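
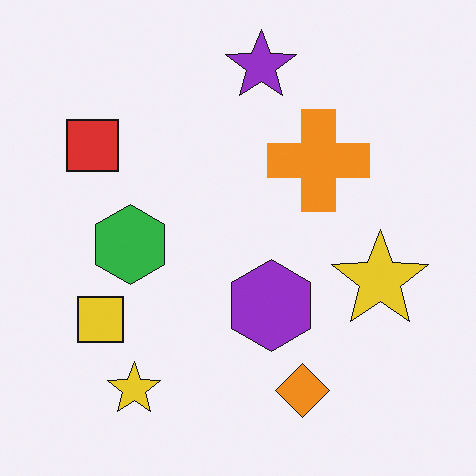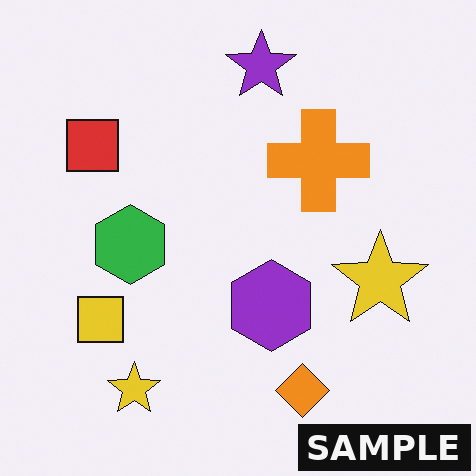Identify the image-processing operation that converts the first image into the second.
The image was watermarked with the text "SAMPLE" in the lower-right corner.

A dark label reading "SAMPLE" appears in the lower-right corner.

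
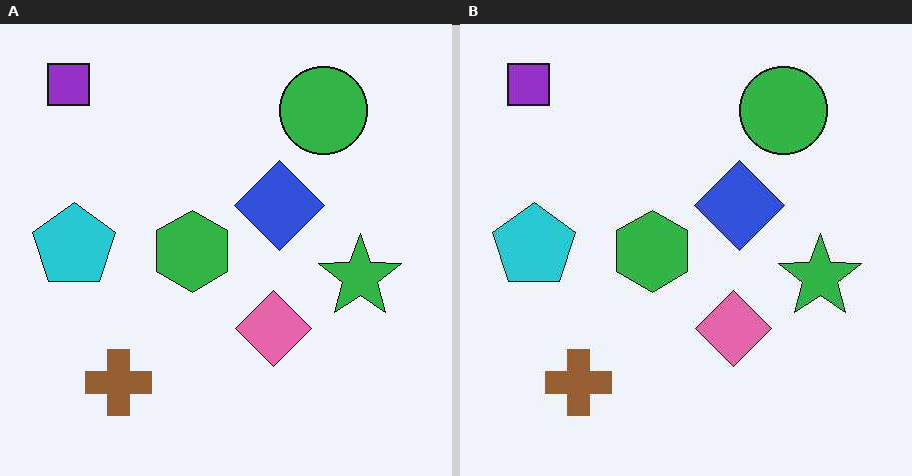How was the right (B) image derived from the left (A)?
This is the original image given moderate JPEG compression.

Blocky 8×8 compression artifacts appear around shape edges and the flat background shows ringing — characteristic JPEG degradation.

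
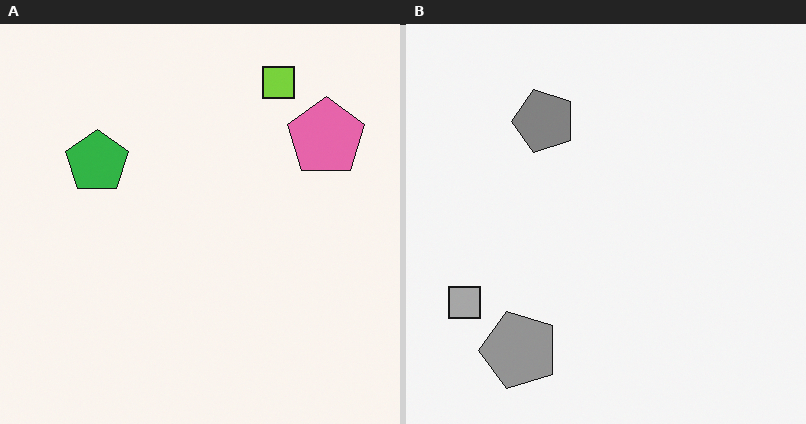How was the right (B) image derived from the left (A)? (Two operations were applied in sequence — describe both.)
It was converted to grayscale, then transposed (reflected across the top-left ↔ bottom-right diagonal).

All color is removed — every shape is now a shade of grey. Shapes have swapped their row and column positions — what was in the top-right is now in the bottom-left — a diagonal reflection.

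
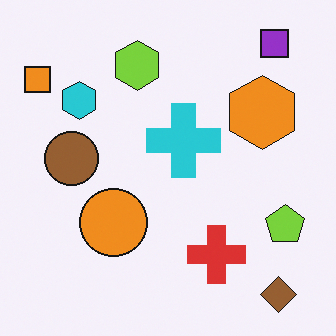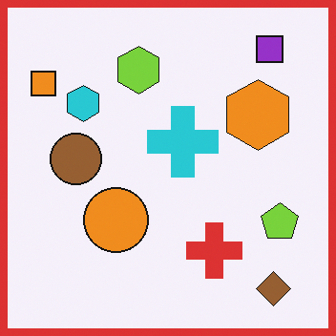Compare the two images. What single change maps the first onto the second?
The image was framed with a red border.

A solid red frame runs around the edge of the second image, with the content slightly shrunk inside it.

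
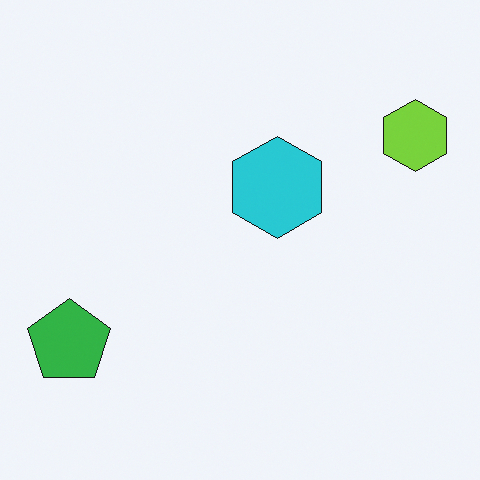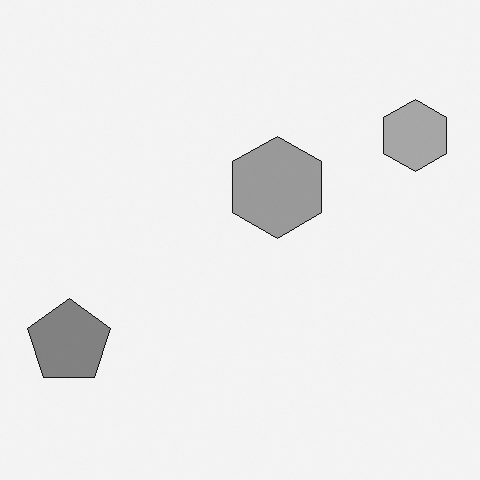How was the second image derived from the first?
The second image is the first converted to grayscale.

All color is removed — every shape is now a shade of grey.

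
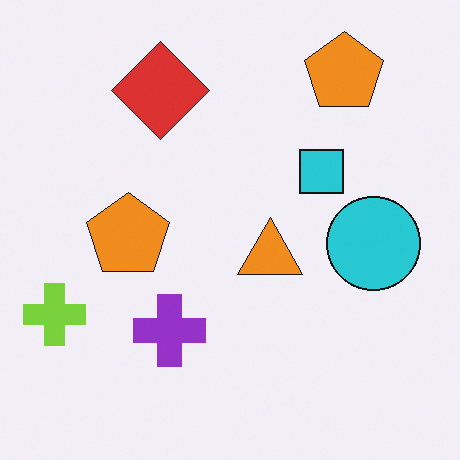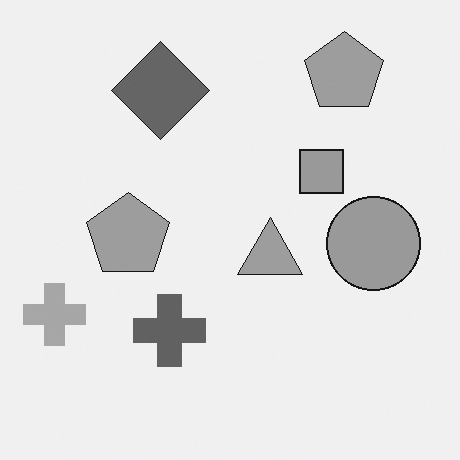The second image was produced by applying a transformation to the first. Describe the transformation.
This is the original image converted to grayscale.

All color is removed — every shape is now a shade of grey.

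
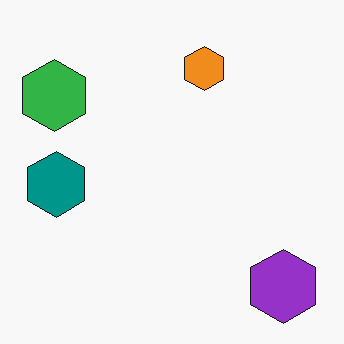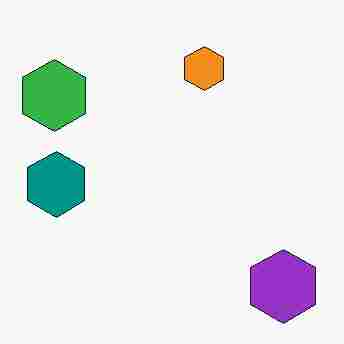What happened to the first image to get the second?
Degraded with heavy JPEG compression.

Blocky 8×8 compression artifacts appear around shape edges and the flat background shows ringing — characteristic JPEG degradation.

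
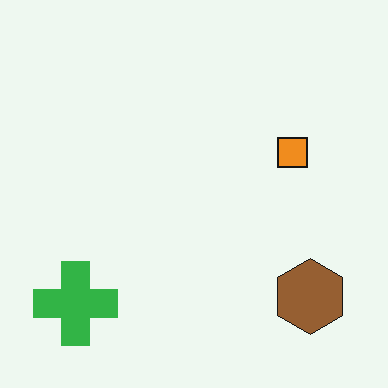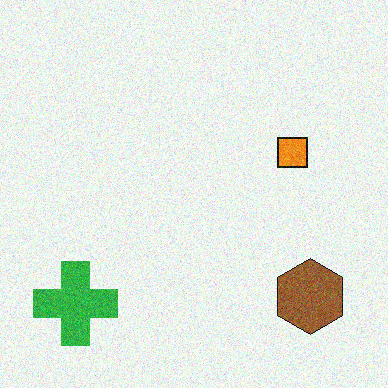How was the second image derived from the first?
This is the original image degraded with moderate additive noise.

Random speckle covers the whole image, including the flat background.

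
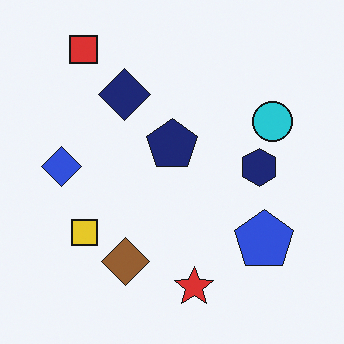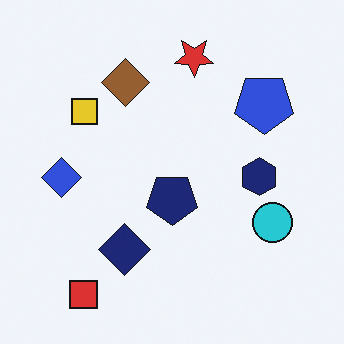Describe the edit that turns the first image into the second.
The second image is the first flipped vertically (top ↔ bottom).

The red square is in the top-left of the first image and the bottom-left of the second — shapes on opposite sides of the horizontal midline have swapped in a mirror flip.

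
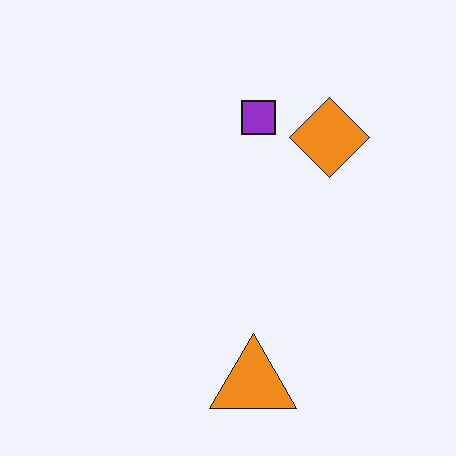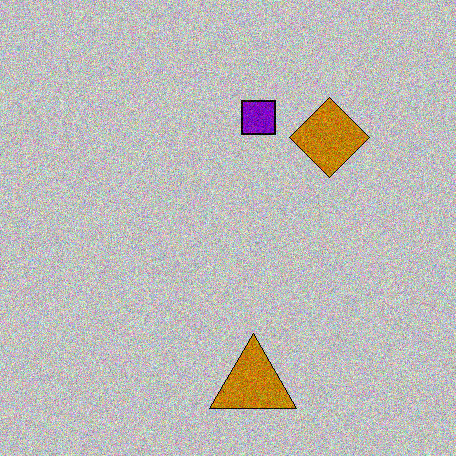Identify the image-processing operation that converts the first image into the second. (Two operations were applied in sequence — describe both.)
The second image is the first heavily posterized to just a handful of flat colors, then degraded with strong gaussian noise.

Each flat color has snapped to a coarser quantized level — most visibly, the near-white background has dropped to a flat grey. Random speckle covers the whole image, including the flat background.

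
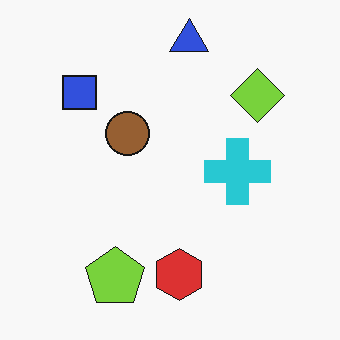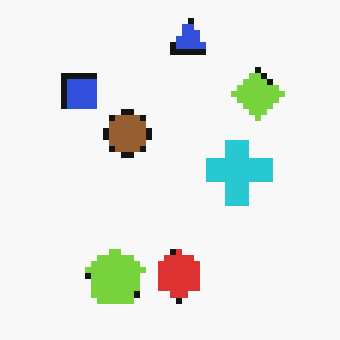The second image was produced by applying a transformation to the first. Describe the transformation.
This is the original image moderately pixelated.

Shapes are reduced to large square blocks; fine edges and outlines are lost — a downscale-then-upscale (mosaic) effect.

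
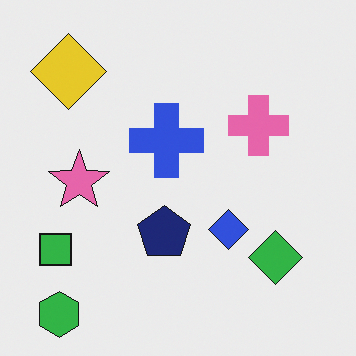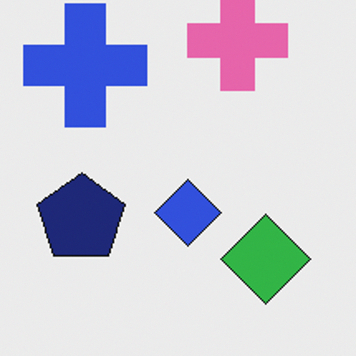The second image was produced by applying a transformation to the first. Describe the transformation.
The image was cropped to a noticeably smaller region and rescaled.

The visible shapes are larger and the field of view is narrower; shapes near the original edges may be partly or wholly outside the frame — a crop-and-rescale.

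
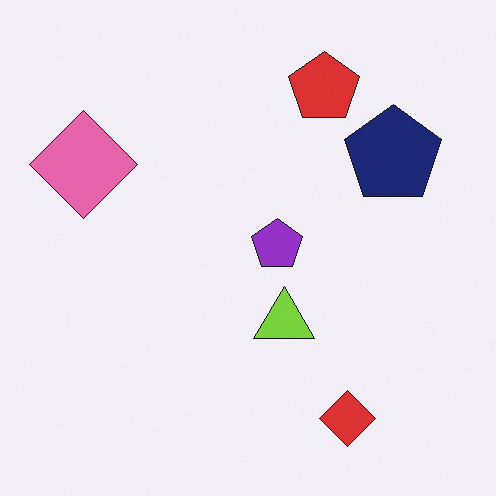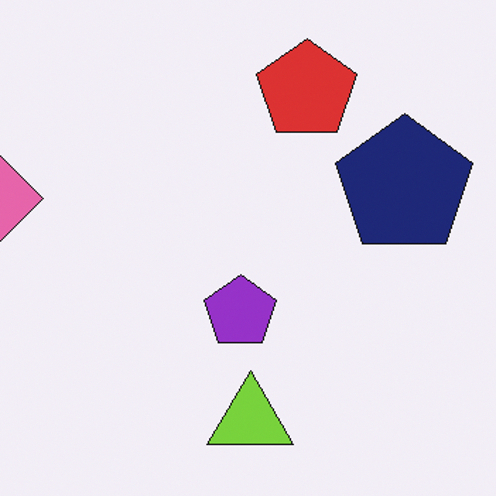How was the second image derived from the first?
It was cropped to a modestly smaller region and rescaled.

The visible shapes are larger and the field of view is narrower; shapes near the original edges may be partly or wholly outside the frame — a crop-and-rescale.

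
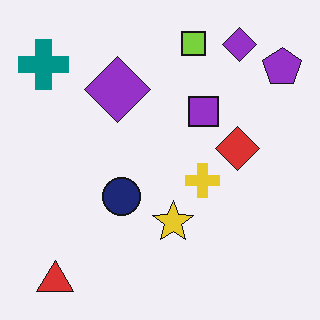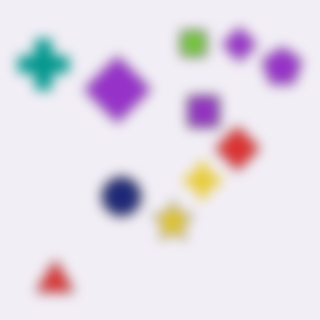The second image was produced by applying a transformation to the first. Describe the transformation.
Strongly gaussian-blurred.

Shape edges and outlines are uniformly softened across the whole image.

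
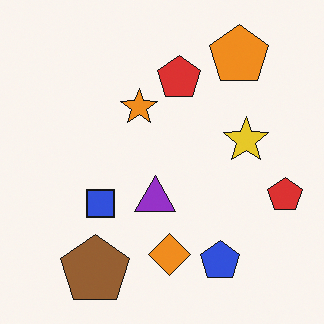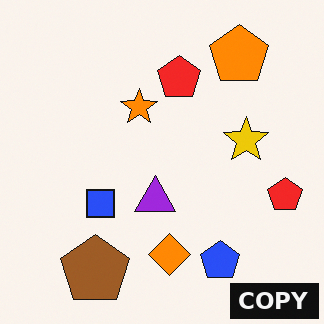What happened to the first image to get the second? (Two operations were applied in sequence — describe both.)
Slightly oversaturated, then watermarked with the text "COPY" in the lower-right corner.

All colors are more vivid — a global saturation change. A dark label reading "COPY" appears in the lower-right corner.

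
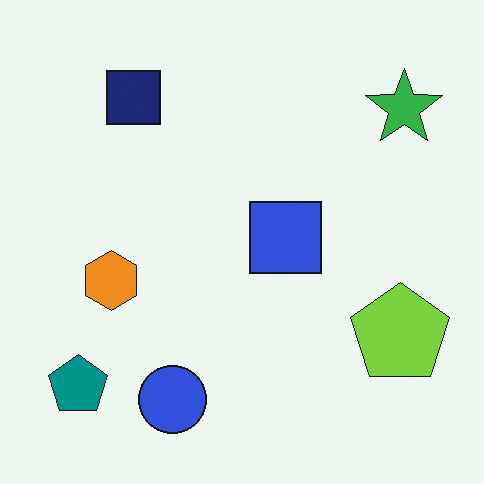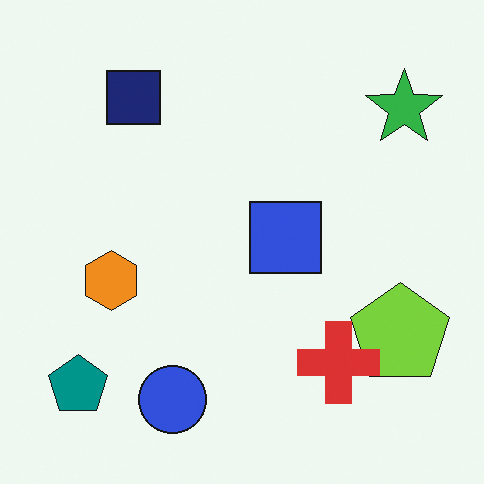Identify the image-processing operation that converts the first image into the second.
It was overlaid with an additional red cross.

A red cross appears in the second image that is absent from the first.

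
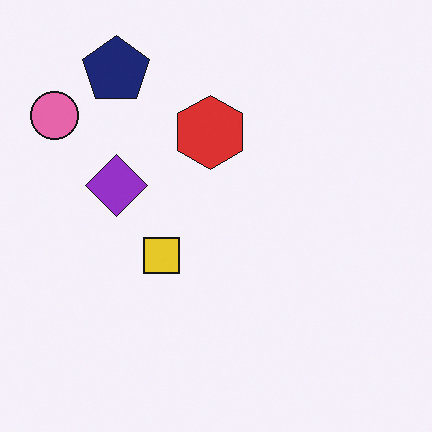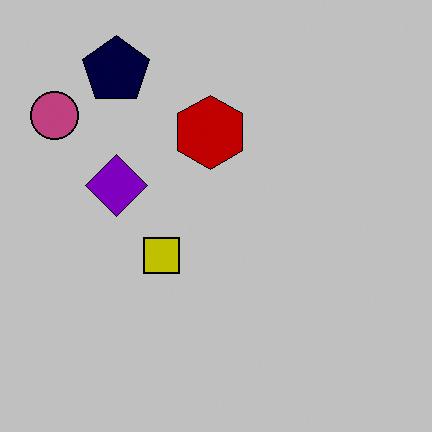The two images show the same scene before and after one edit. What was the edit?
It was heavily posterized to just a handful of flat colors.

Each flat color has snapped to a coarser quantized level — most visibly, the near-white background has dropped to a flat grey.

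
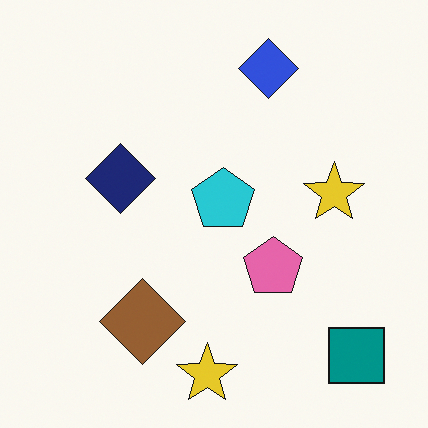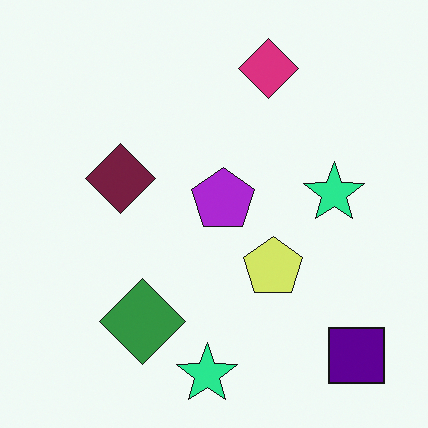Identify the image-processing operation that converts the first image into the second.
It was hue-shifted noticeably.

Every shape's color has rotated by the same amount around the hue wheel — a uniform hue shift.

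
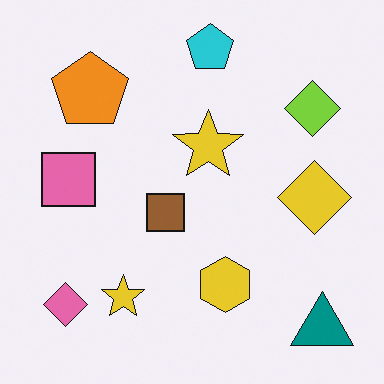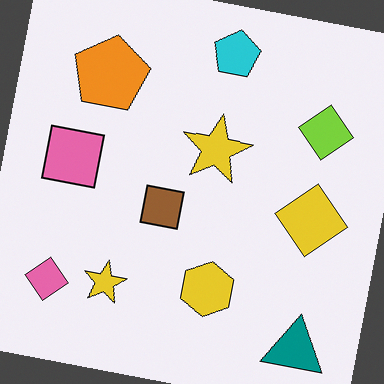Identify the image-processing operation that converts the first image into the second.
Rotated clockwise by a slight angle.

Every shape is tilted by the same angle and the image corners show triangular fill wedges — a whole-image rotation by a non-right angle.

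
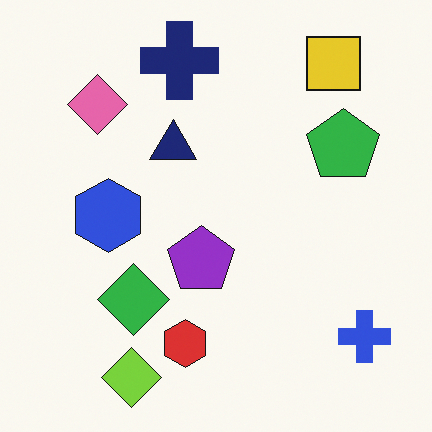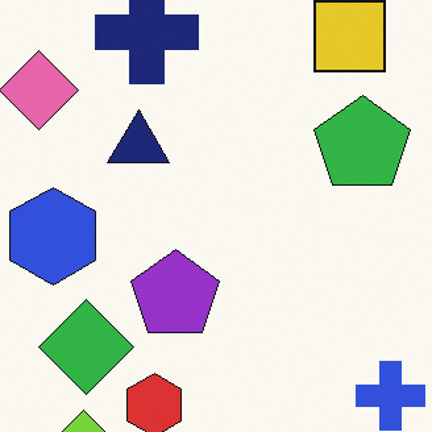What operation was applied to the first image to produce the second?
The image was cropped slightly and scaled back up.

The visible shapes are larger and the field of view is narrower; shapes near the original edges may be partly or wholly outside the frame — a crop-and-rescale.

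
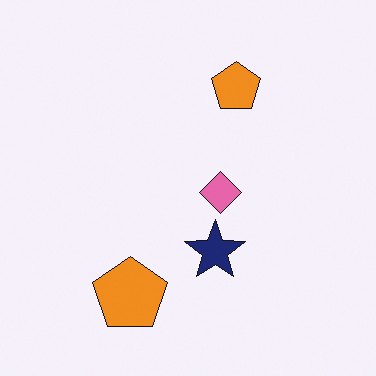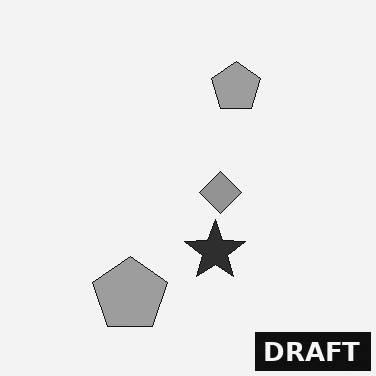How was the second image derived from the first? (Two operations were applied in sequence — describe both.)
This is the original image converted to grayscale, then watermarked with the text "DRAFT" in the lower-right corner.

All color is removed — every shape is now a shade of grey. A dark label reading "DRAFT" appears in the lower-right corner.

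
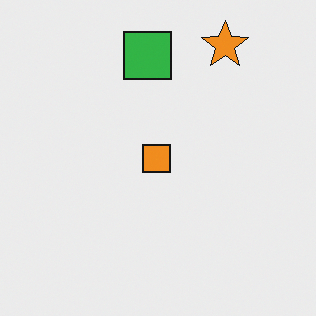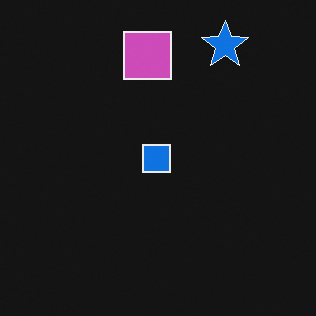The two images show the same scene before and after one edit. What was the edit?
The image was color-inverted (negative).

The light background has become dark and every shape's color is its complement — a photographic negative.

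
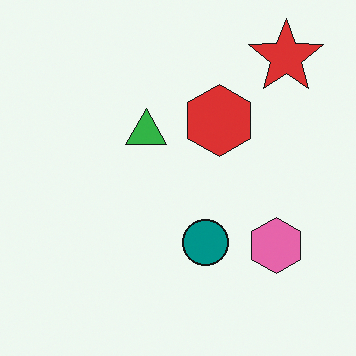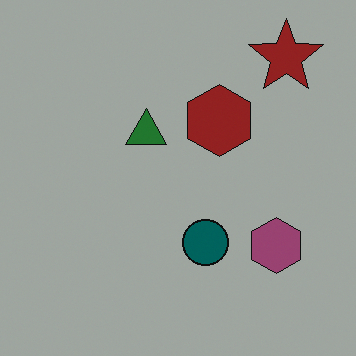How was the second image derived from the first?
The second image is the first substantially darkened.

Every pixel — background and shapes alike — is uniformly darkened.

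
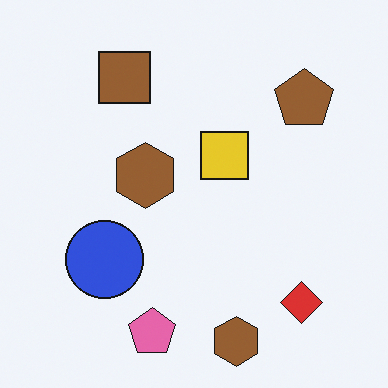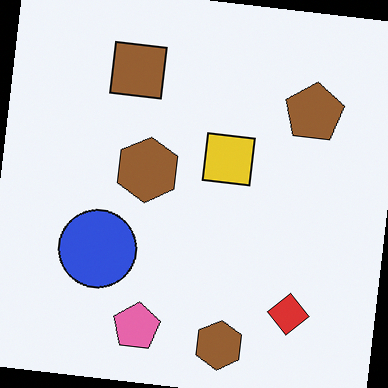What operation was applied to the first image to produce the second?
This is the original image rotated clockwise by a few degrees.

Every shape is tilted by the same angle and the image corners show triangular fill wedges — a whole-image rotation by a non-right angle.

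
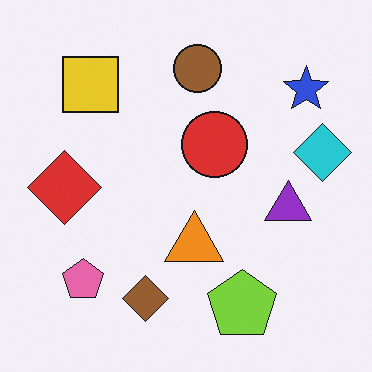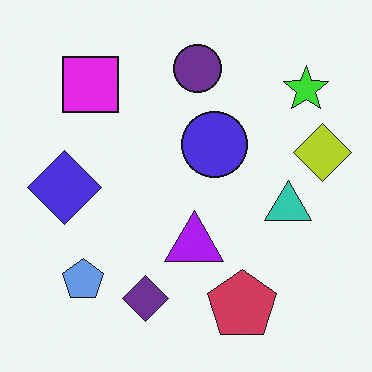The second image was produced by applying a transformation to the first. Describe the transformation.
The transformation is: hue-shifted by a large amount.

Every shape's color has rotated by the same amount around the hue wheel — a uniform hue shift.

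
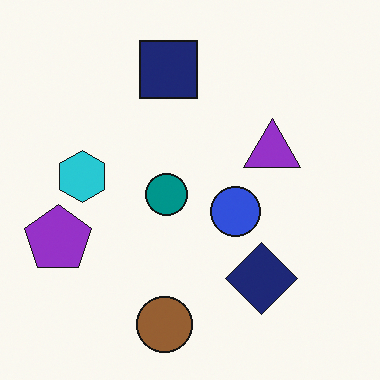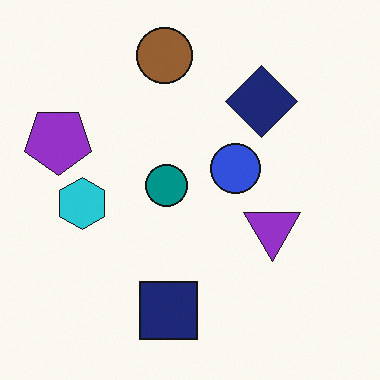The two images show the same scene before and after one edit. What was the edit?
The transformation is: flipped vertically (top ↔ bottom).

The brown circle is in the bottom of the first image and the top of the second — shapes on opposite sides of the horizontal midline have swapped in a mirror flip.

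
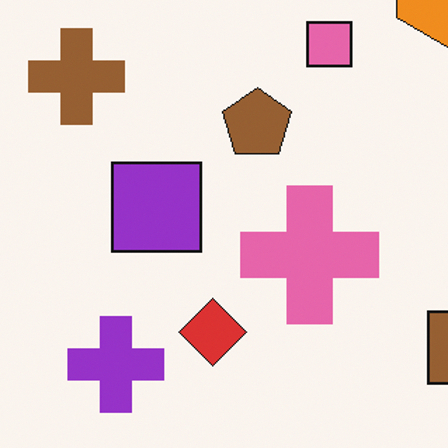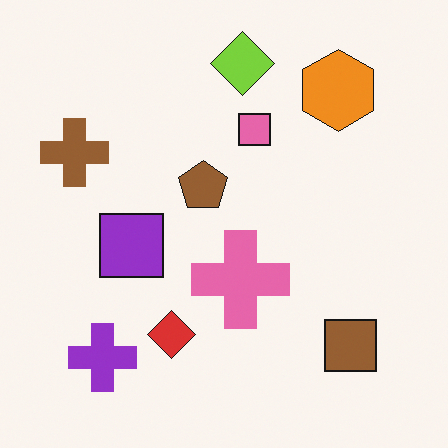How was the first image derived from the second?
This is the original image cropped slightly and scaled back up.

The visible shapes are larger and the field of view is narrower; shapes near the original edges may be partly or wholly outside the frame — a crop-and-rescale.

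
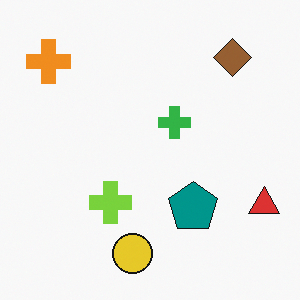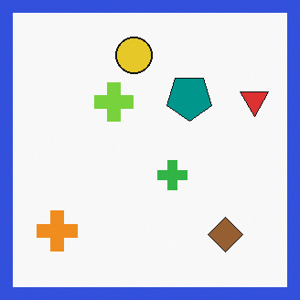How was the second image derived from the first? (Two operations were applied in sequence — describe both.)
It was flipped vertically (top ↔ bottom), then framed with a blue border.

The yellow circle is in the bottom of the first image and the top of the second — shapes on opposite sides of the horizontal midline have swapped in a mirror flip. A solid blue frame runs around the edge of the second image, with the content slightly shrunk inside it.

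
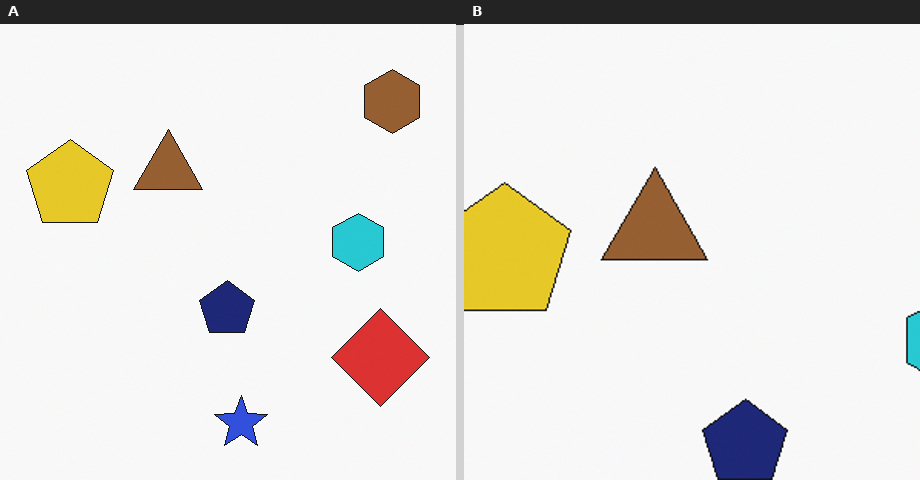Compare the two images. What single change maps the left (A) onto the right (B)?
The right (B) image is the left (A) cropped slightly and scaled back up.

The visible shapes are larger and the field of view is narrower; shapes near the original edges may be partly or wholly outside the frame — a crop-and-rescale.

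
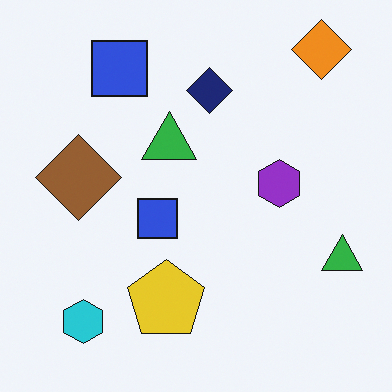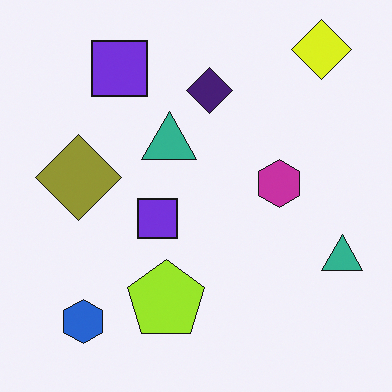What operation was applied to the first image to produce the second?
Hue-shifted slightly.

Every shape's color has rotated by the same amount around the hue wheel — a uniform hue shift.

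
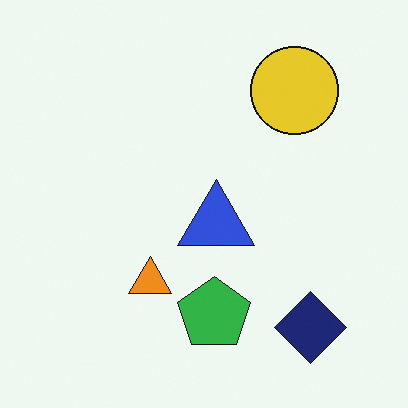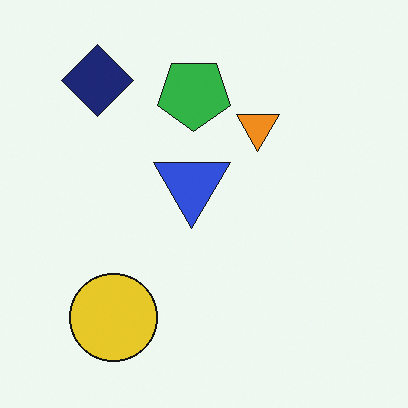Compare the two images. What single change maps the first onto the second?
This is the original image rotated 180°.

The navy diamond sits in the bottom-right of the first image and the top-left of the second — consistent with a whole-image 180° rotation.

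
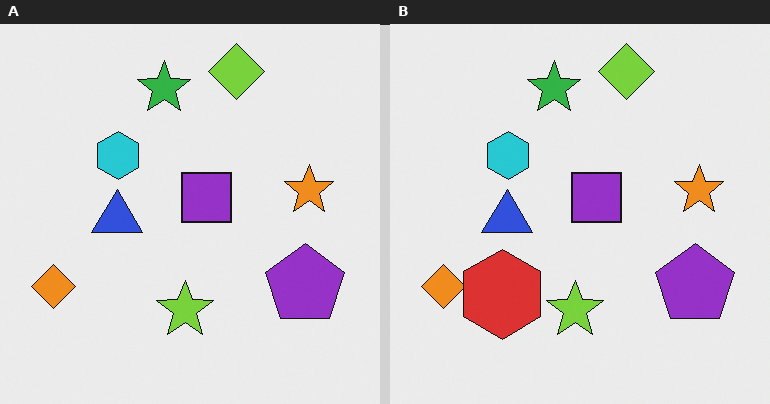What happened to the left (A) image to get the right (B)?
The right (B) image is the left (A) overlaid with an additional red hexagon.

A red hexagon appears in the right (B) image that is absent from the left (A).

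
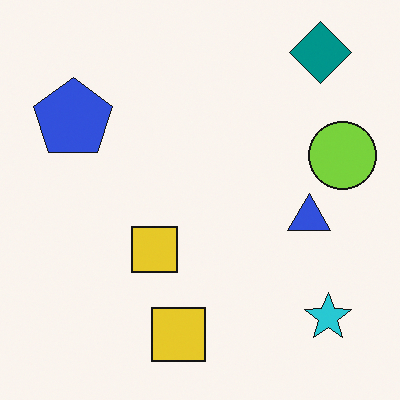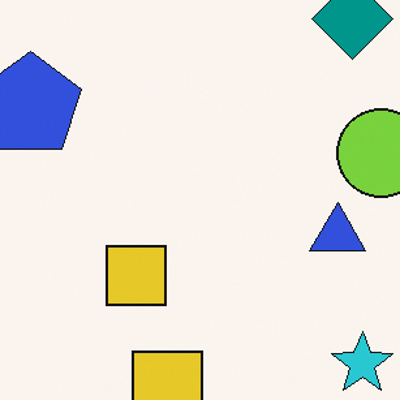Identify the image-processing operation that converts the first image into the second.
The second image is the first cropped slightly and scaled back up.

The visible shapes are larger and the field of view is narrower; shapes near the original edges may be partly or wholly outside the frame — a crop-and-rescale.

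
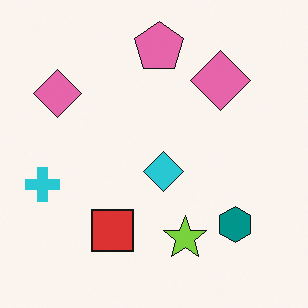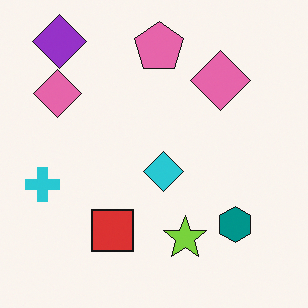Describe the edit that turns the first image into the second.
The transformation is: overlaid with an additional purple diamond.

A purple diamond appears in the second image that is absent from the first.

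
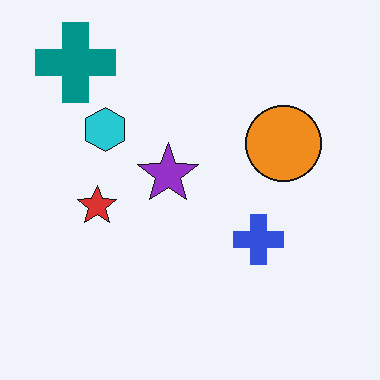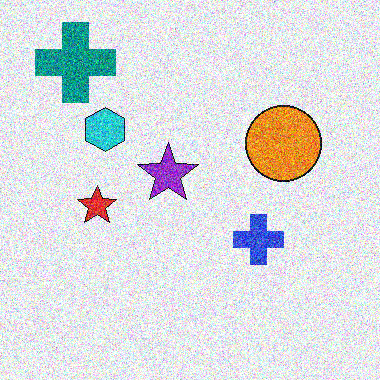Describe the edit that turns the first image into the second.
This is the original image degraded with strong gaussian noise.

Random speckle covers the whole image, including the flat background.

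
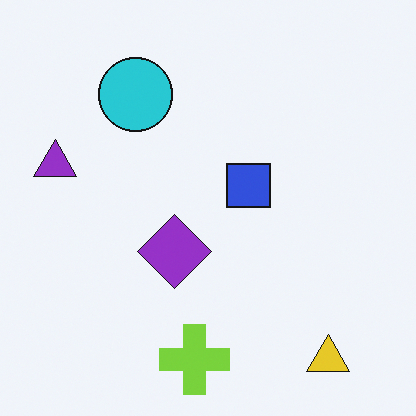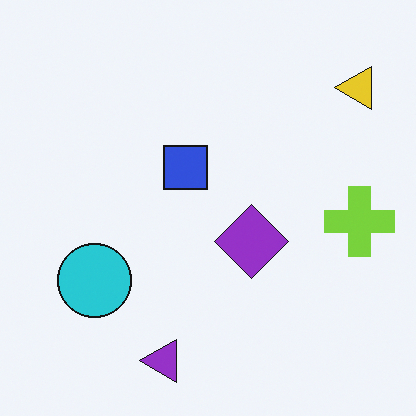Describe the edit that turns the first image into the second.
It was rotated 90° counter-clockwise.

The yellow triangle sits in the bottom-right of the first image and the top-right of the second — consistent with a whole-image 90° counter-clockwise rotation.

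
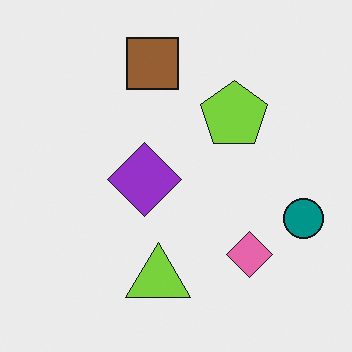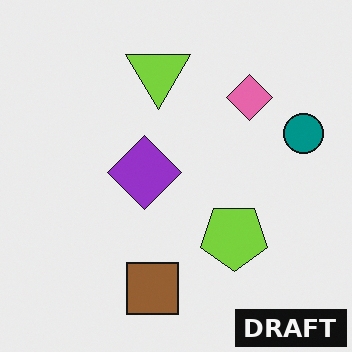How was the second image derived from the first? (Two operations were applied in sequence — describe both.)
The image was flipped vertically (top ↔ bottom), then watermarked with the text "DRAFT" in the lower-right corner.

The brown square is in the top of the first image and the bottom of the second — shapes on opposite sides of the horizontal midline have swapped in a mirror flip. A dark label reading "DRAFT" appears in the lower-right corner.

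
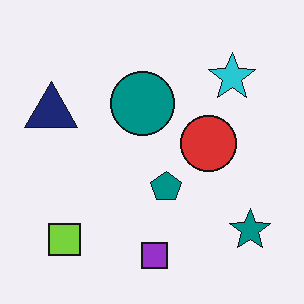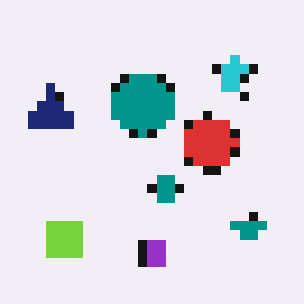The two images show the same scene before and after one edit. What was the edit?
The transformation is: coarsely pixelated.

Shapes are reduced to large square blocks; fine edges and outlines are lost — a downscale-then-upscale (mosaic) effect.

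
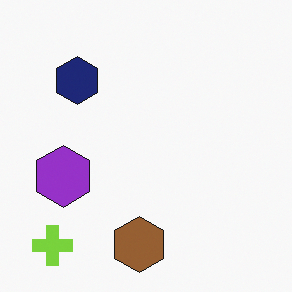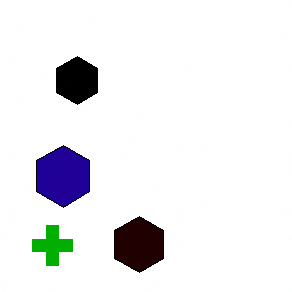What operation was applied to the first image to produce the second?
The transformation is: given much higher contrast.

Tones are pushed away from mid-grey across the whole image — a global contrast change.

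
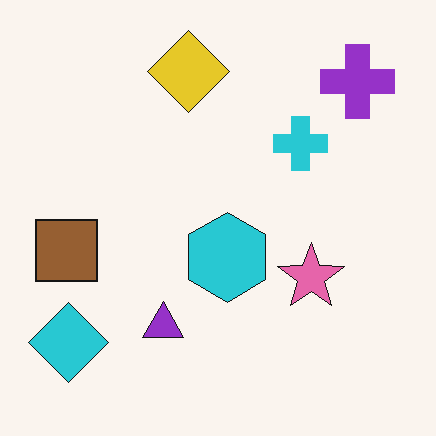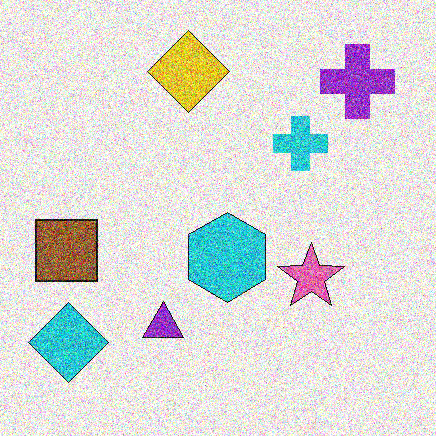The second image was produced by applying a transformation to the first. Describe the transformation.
The image was degraded with heavy additive noise.

Random speckle covers the whole image, including the flat background.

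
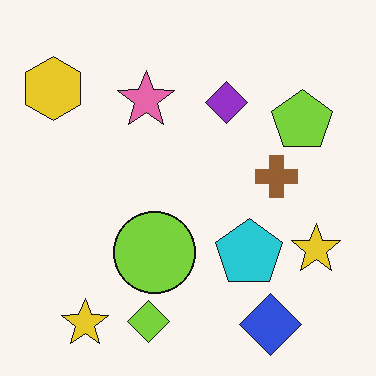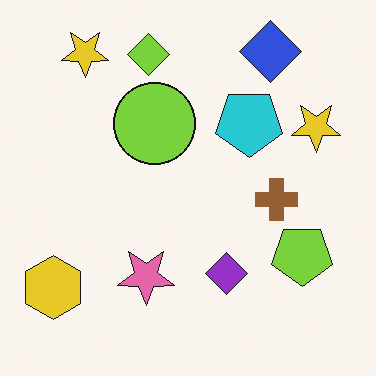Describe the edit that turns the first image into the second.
Flipped vertically (top ↔ bottom).

The blue diamond is in the bottom-right of the first image and the top-right of the second — shapes on opposite sides of the horizontal midline have swapped in a mirror flip.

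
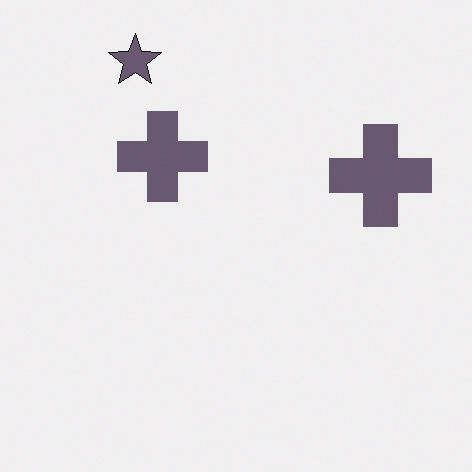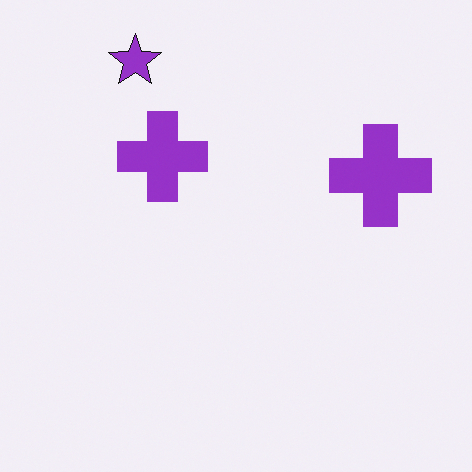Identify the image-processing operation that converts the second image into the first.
Made much more muted (saturation change).

All colors are more muted and greyish — a global saturation change.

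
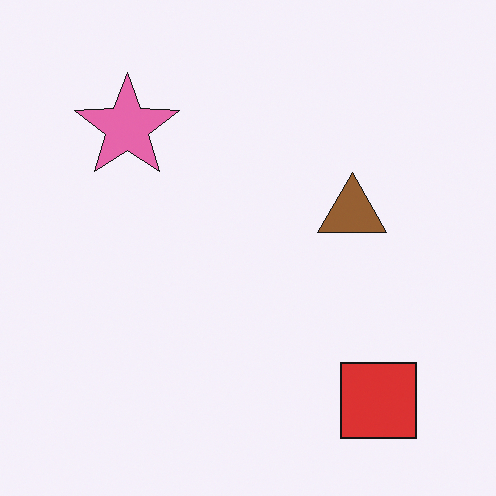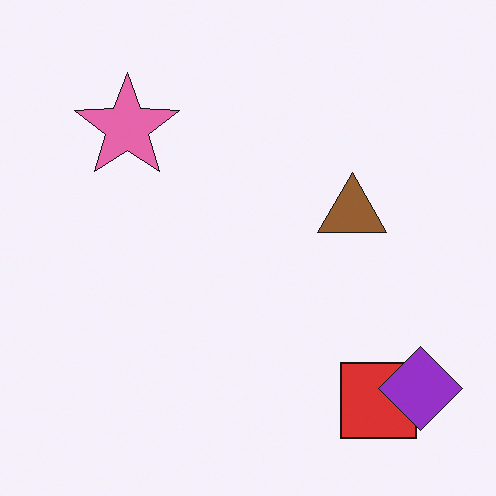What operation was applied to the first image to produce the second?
The transformation is: overlaid with an additional purple diamond.

A purple diamond appears in the second image that is absent from the first.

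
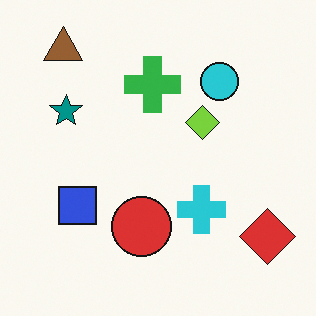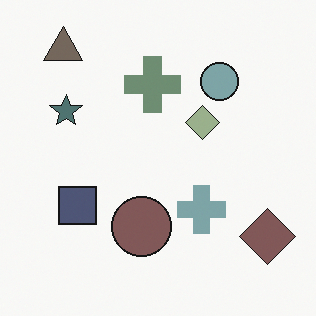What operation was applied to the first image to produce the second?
It was heavily desaturated.

All colors are more muted and greyish — a global saturation change.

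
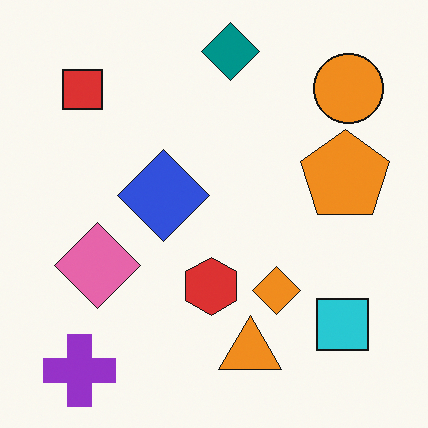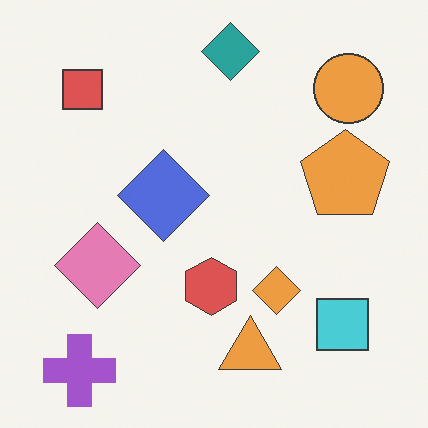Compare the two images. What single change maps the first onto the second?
The second image is the first given slightly reduced contrast.

Tones are pushed toward mid-grey across the whole image — a global contrast change.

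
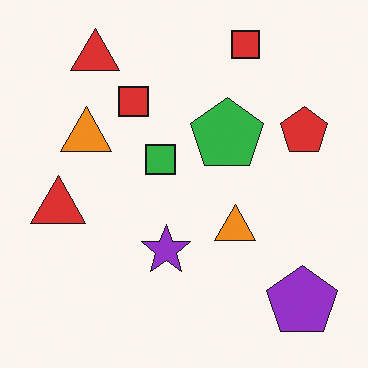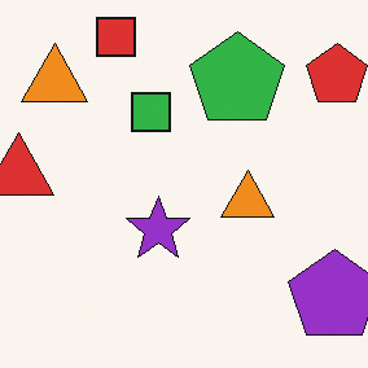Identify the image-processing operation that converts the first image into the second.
This is the original image cropped slightly and scaled back up.

The visible shapes are larger and the field of view is narrower; shapes near the original edges may be partly or wholly outside the frame — a crop-and-rescale.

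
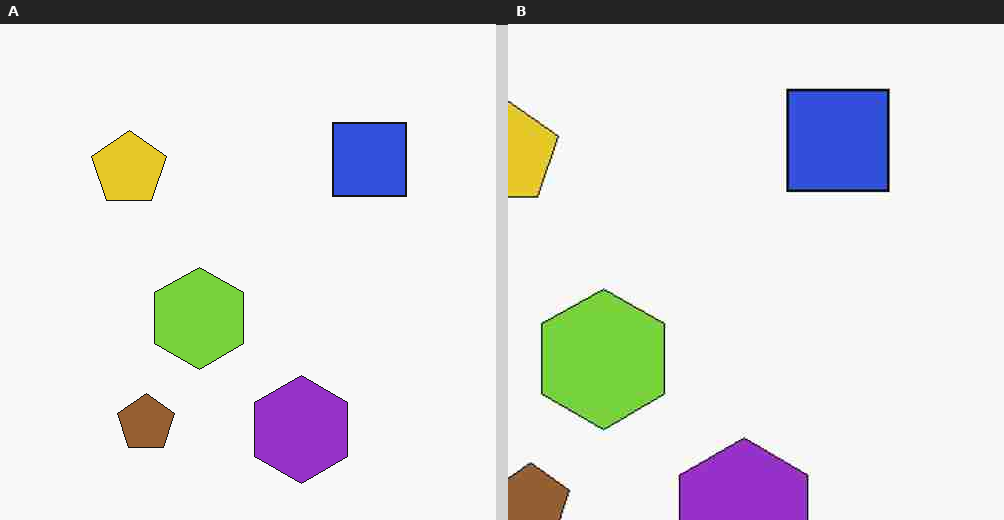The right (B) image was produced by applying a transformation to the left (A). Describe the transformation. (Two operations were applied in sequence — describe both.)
Cropped to a modestly smaller region and rescaled, then heavily JPEG-compressed with obvious blocking artifacts.

The visible shapes are larger and the field of view is narrower; shapes near the original edges may be partly or wholly outside the frame — a crop-and-rescale. Blocky 8×8 compression artifacts appear around shape edges and the flat background shows ringing — characteristic JPEG degradation.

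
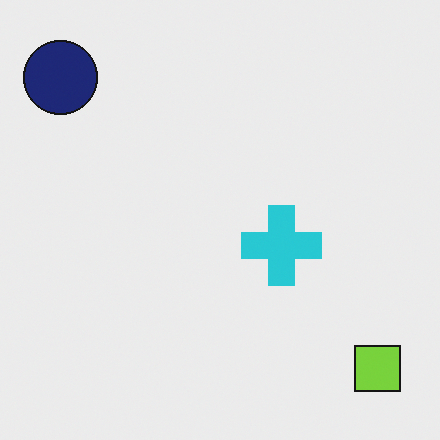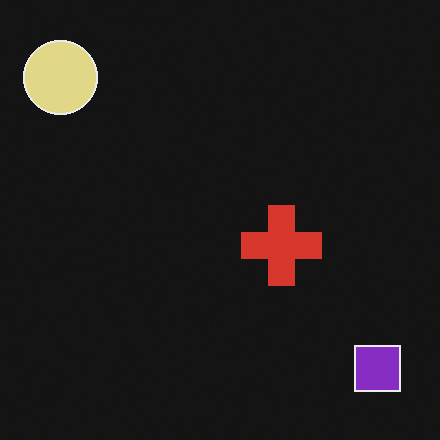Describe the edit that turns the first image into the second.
It was color-inverted (negative).

The light background has become dark and every shape's color is its complement — a photographic negative.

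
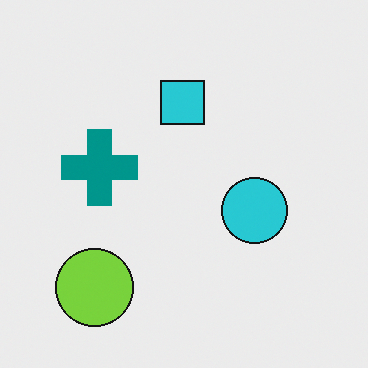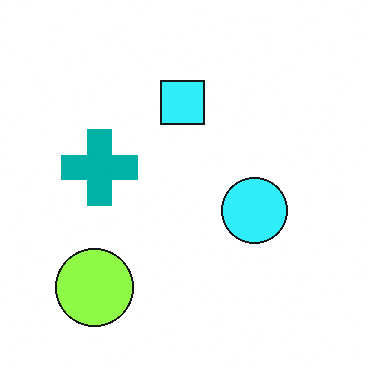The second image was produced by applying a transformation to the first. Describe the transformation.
The second image is the first brightened a little.

Every pixel — background and shapes alike — is uniformly brightened.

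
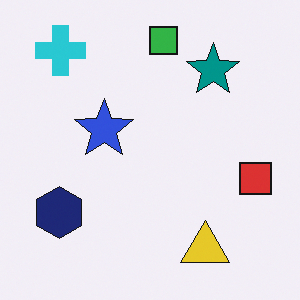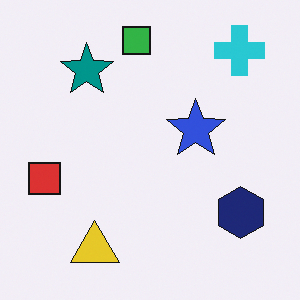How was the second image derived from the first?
The transformation is: flipped horizontally (left ↔ right).

The red square is in the right of the first image and the left of the second — shapes on opposite sides of the vertical midline have swapped in a mirror flip.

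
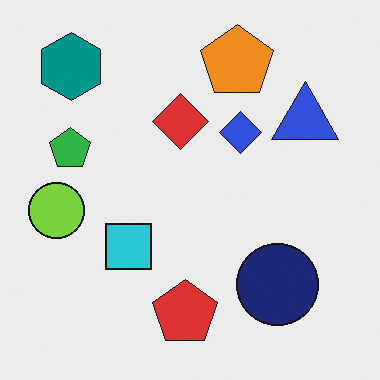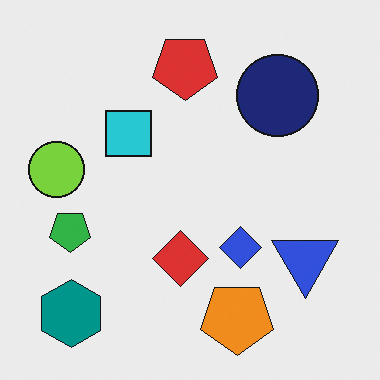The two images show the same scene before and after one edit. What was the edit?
The image was flipped vertically (top ↔ bottom).

The orange pentagon is in the top of the first image and the bottom of the second — shapes on opposite sides of the horizontal midline have swapped in a mirror flip.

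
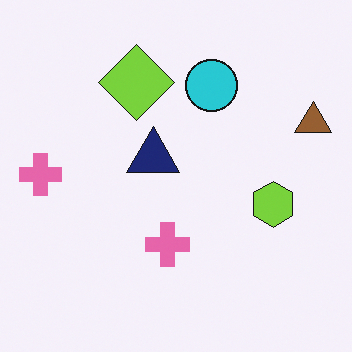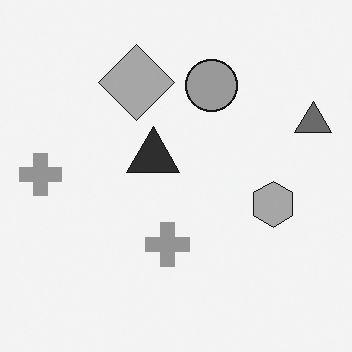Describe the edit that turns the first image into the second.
The transformation is: converted to grayscale.

All color is removed — every shape is now a shade of grey.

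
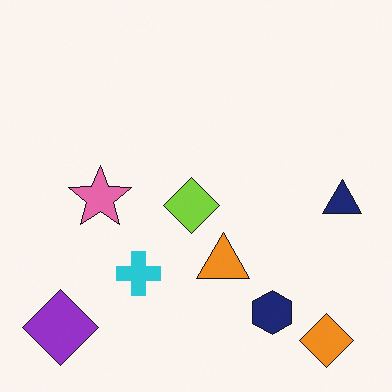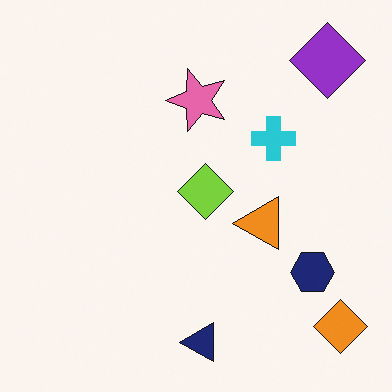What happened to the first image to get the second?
Transposed (reflected across the top-left ↔ bottom-right diagonal).

Shapes have swapped their row and column positions — what was in the top-right is now in the bottom-left — a diagonal reflection.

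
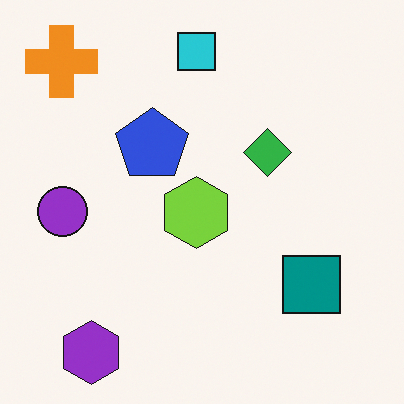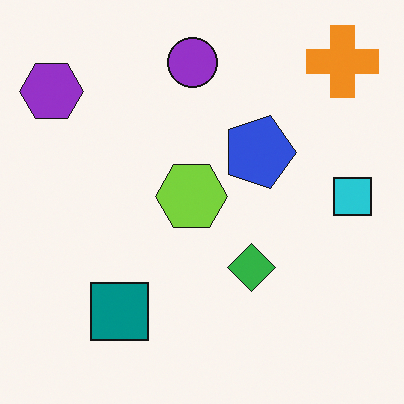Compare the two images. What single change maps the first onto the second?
The second image is the first rotated 90° clockwise.

The orange cross sits in the top-left of the first image and the top-right of the second — consistent with a whole-image 90° clockwise rotation.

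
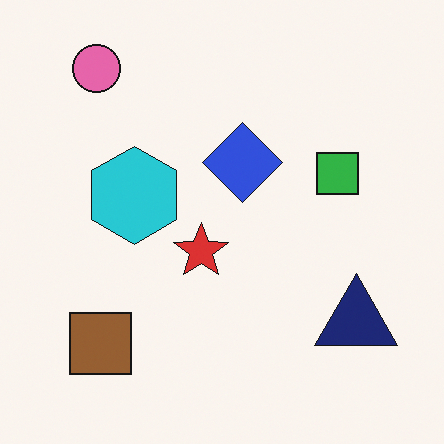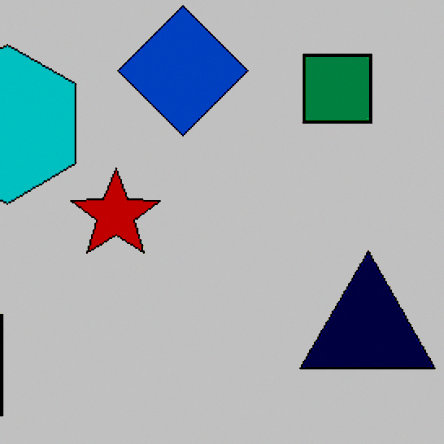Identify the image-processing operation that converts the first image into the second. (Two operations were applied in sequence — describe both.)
The transformation is: cropped tightly and scaled back up, then aggressively posterized.

The visible shapes are larger and the field of view is narrower; shapes near the original edges may be partly or wholly outside the frame — a crop-and-rescale. Each flat color has snapped to a coarser quantized level — most visibly, the near-white background has dropped to a flat grey.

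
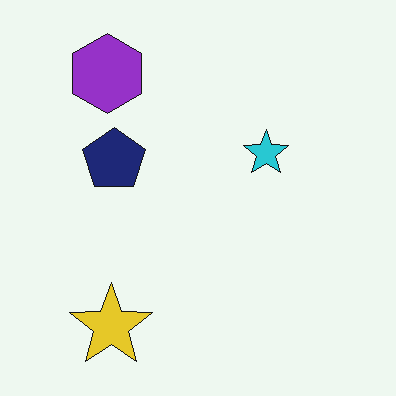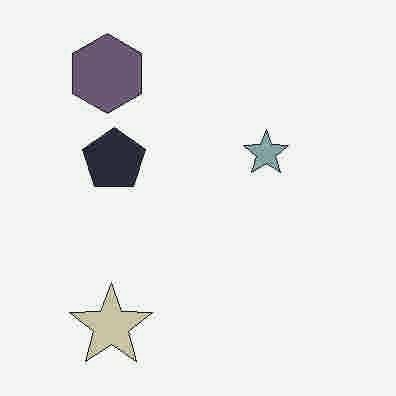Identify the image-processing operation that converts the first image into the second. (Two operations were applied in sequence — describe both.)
The image was heavily JPEG-compressed with obvious blocking artifacts, then made much more muted (saturation change).

Blocky 8×8 compression artifacts appear around shape edges and the flat background shows ringing — characteristic JPEG degradation. All colors are more muted and greyish — a global saturation change.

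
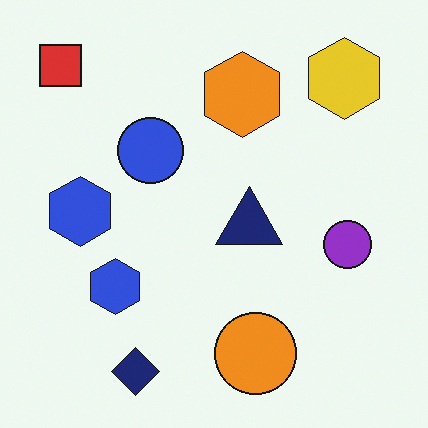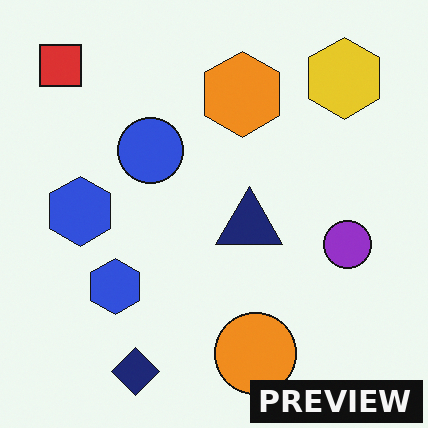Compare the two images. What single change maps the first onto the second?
It was watermarked with the text "PREVIEW" in the lower-right corner.

A dark label reading "PREVIEW" appears in the lower-right corner.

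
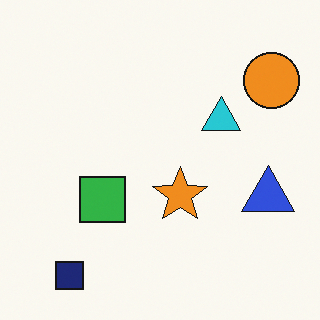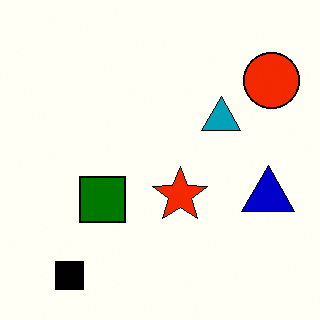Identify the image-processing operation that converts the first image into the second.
The transformation is: boosted in contrast.

Tones are pushed away from mid-grey across the whole image — a global contrast change.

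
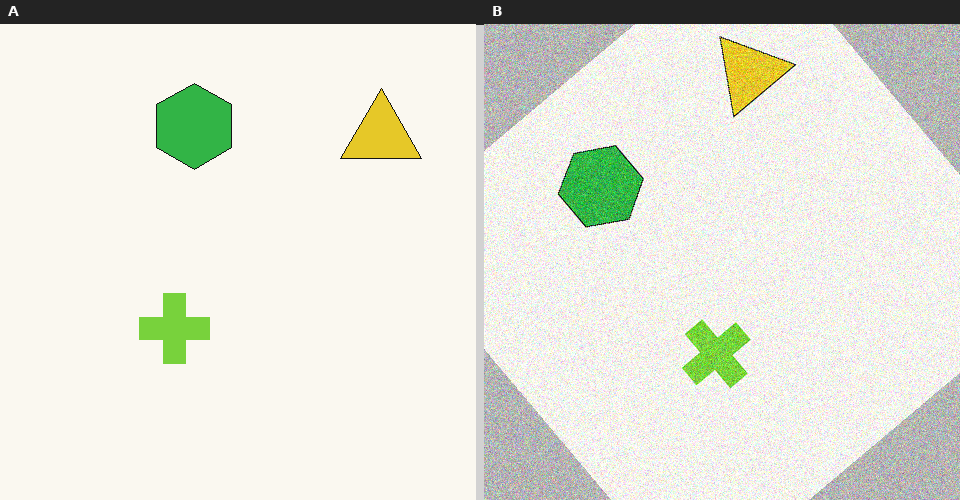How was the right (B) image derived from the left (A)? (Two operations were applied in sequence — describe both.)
Rotated counter-clockwise by a large amount — several tens of degrees, then degraded with moderate additive noise.

Every shape is tilted by the same angle and the image corners show triangular fill wedges — a whole-image rotation by a non-right angle. Random speckle covers the whole image, including the flat background.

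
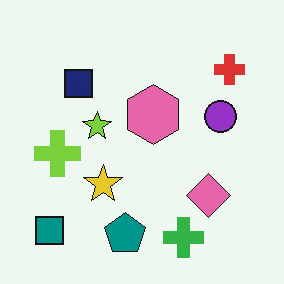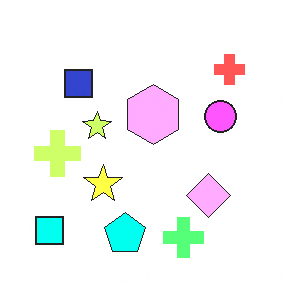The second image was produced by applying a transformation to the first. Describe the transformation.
It was noticeably brightened.

Every pixel — background and shapes alike — is uniformly brightened.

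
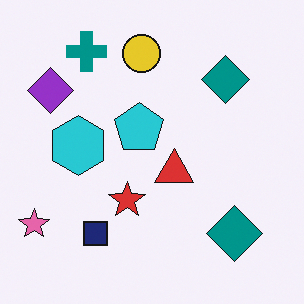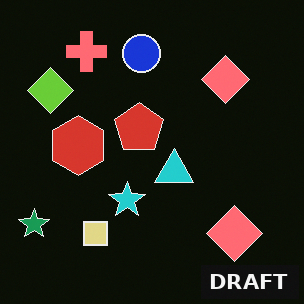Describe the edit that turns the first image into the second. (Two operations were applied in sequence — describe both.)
Color-inverted (negative), then watermarked with the text "DRAFT" in the lower-right corner.

The light background has become dark and every shape's color is its complement — a photographic negative. A dark label reading "DRAFT" appears in the lower-right corner.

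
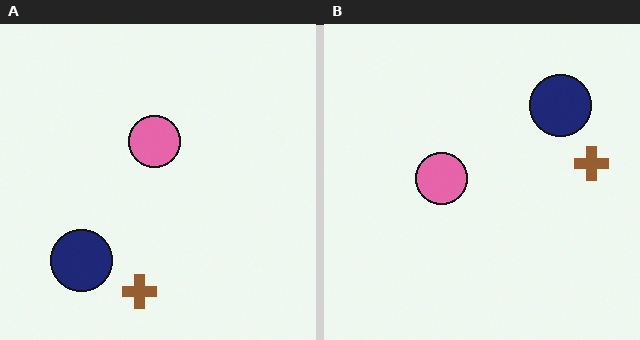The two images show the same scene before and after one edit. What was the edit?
Transposed (reflected across the top-left ↔ bottom-right diagonal).

Shapes have swapped their row and column positions — what was in the top-right is now in the bottom-left — a diagonal reflection.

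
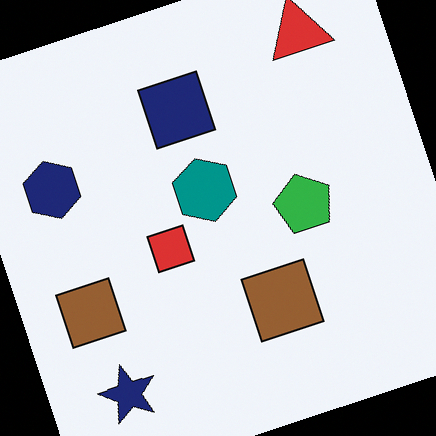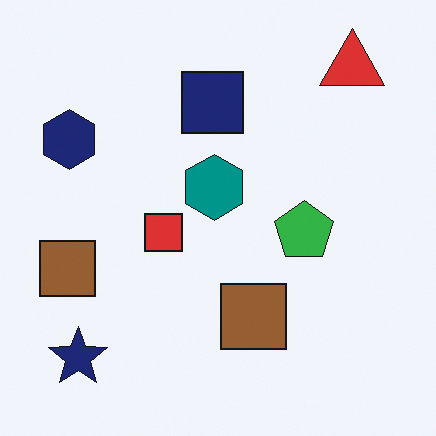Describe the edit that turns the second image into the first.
It was rotated counter-clockwise by a clearly visible amount.

Every shape is tilted by the same angle and the image corners show triangular fill wedges — a whole-image rotation by a non-right angle.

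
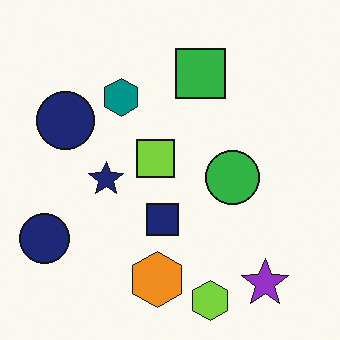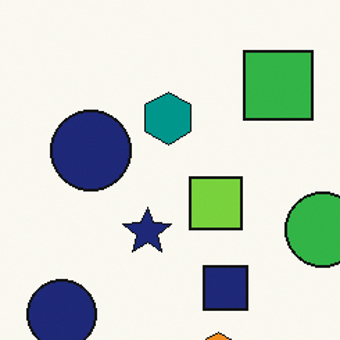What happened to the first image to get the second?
This is the original image cropped slightly and scaled back up.

The visible shapes are larger and the field of view is narrower; shapes near the original edges may be partly or wholly outside the frame — a crop-and-rescale.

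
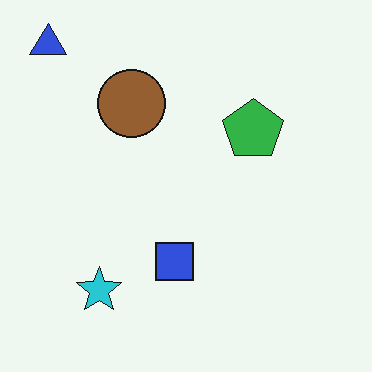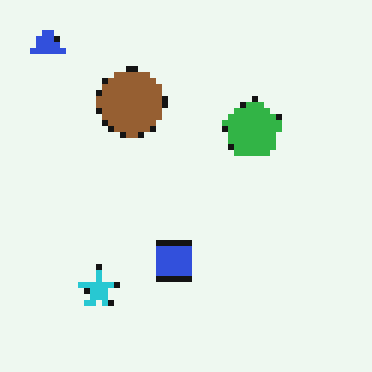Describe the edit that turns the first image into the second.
Moderately pixelated.

Shapes are reduced to large square blocks; fine edges and outlines are lost — a downscale-then-upscale (mosaic) effect.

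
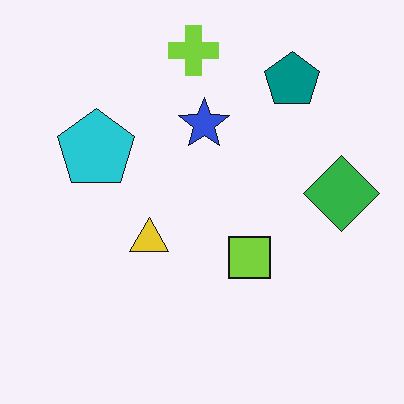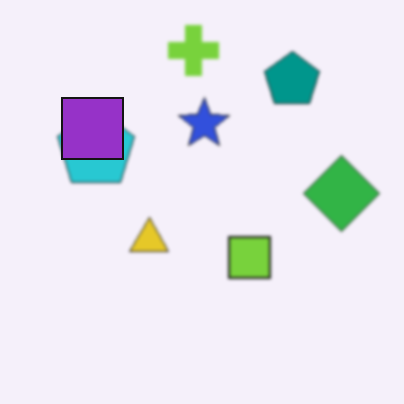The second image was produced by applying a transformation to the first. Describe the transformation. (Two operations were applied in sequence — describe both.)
Lightly blurred, then overlaid with an additional purple square.

Shape edges and outlines are uniformly softened across the whole image. A purple square appears in the second image that is absent from the first.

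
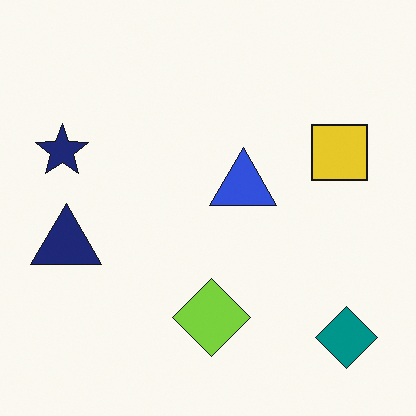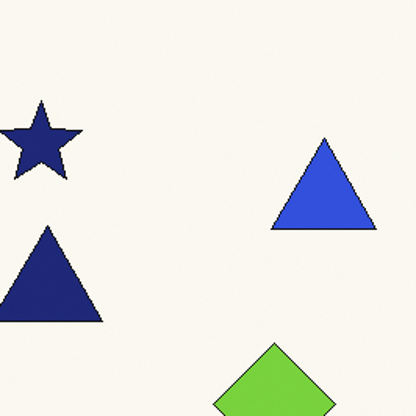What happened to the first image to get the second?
It was cropped to a modestly smaller region and rescaled.

The visible shapes are larger and the field of view is narrower; shapes near the original edges may be partly or wholly outside the frame — a crop-and-rescale.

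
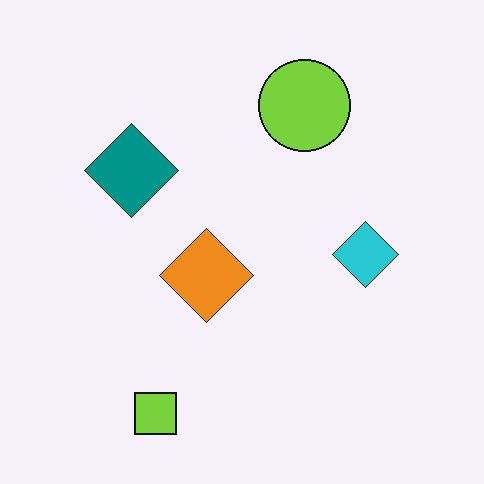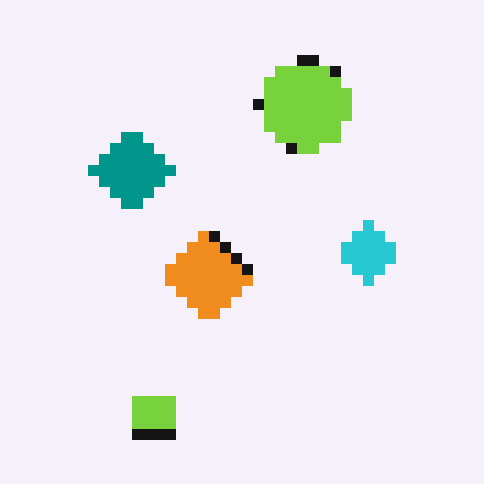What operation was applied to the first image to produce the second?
Heavily pixelated into large blocks.

Shapes are reduced to large square blocks; fine edges and outlines are lost — a downscale-then-upscale (mosaic) effect.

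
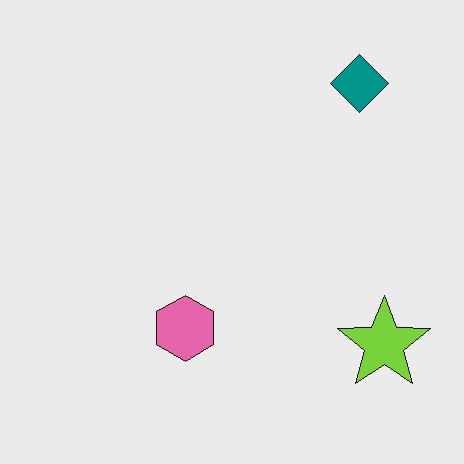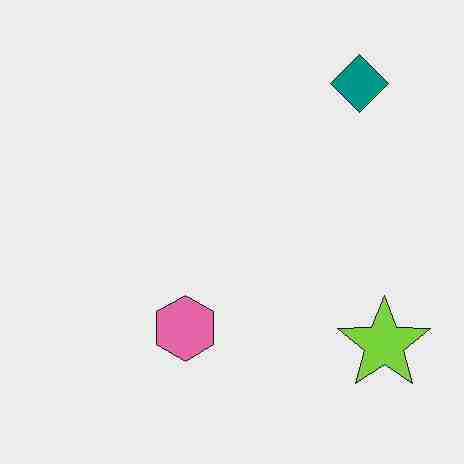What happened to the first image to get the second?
The transformation is: heavily JPEG-compressed with obvious blocking artifacts.

Blocky 8×8 compression artifacts appear around shape edges and the flat background shows ringing — characteristic JPEG degradation.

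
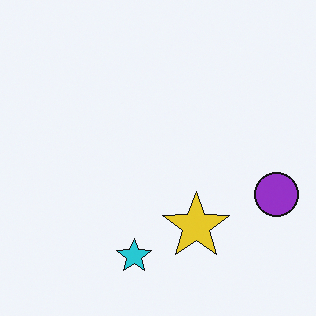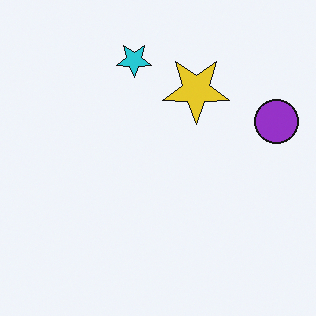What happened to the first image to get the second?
The second image is the first flipped vertically (top ↔ bottom).

The cyan star is in the bottom of the first image and the top of the second — shapes on opposite sides of the horizontal midline have swapped in a mirror flip.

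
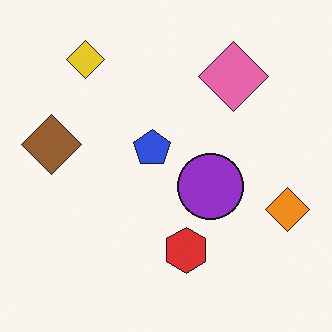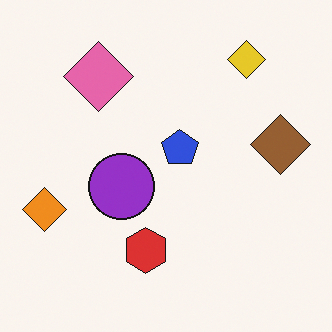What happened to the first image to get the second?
This is the original image flipped horizontally (left ↔ right).

The orange diamond is in the right of the first image and the left of the second — shapes on opposite sides of the vertical midline have swapped in a mirror flip.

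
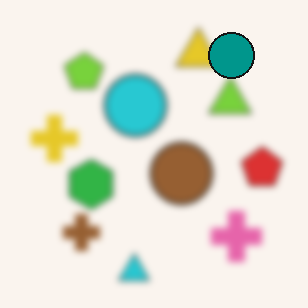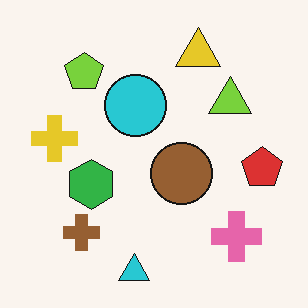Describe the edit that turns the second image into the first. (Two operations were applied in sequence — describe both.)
It was noticeably gaussian-blurred, then overlaid with an additional teal circle.

Shape edges and outlines are uniformly softened across the whole image. A teal circle appears in the first image that is absent from the second.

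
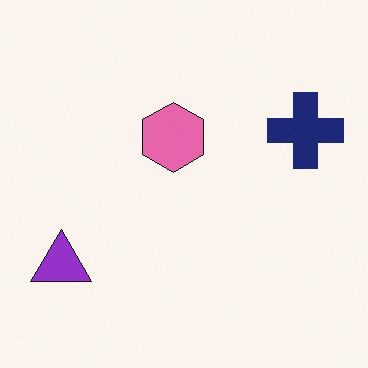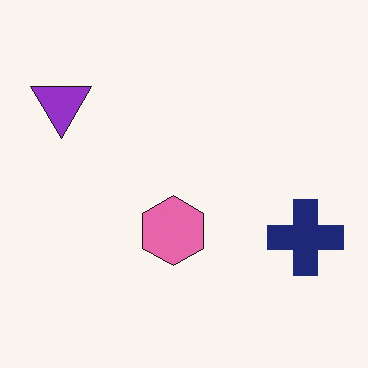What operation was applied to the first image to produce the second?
It was flipped vertically (top ↔ bottom).

The purple triangle is in the bottom-left of the first image and the top-left of the second — shapes on opposite sides of the horizontal midline have swapped in a mirror flip.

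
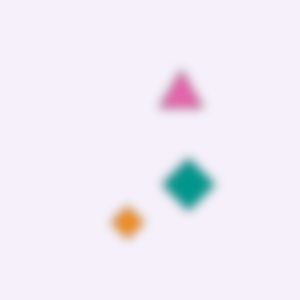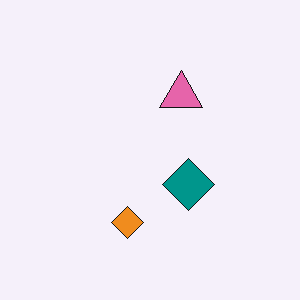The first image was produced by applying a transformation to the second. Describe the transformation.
The first image is the second strongly gaussian-blurred.

Shape edges and outlines are uniformly softened across the whole image.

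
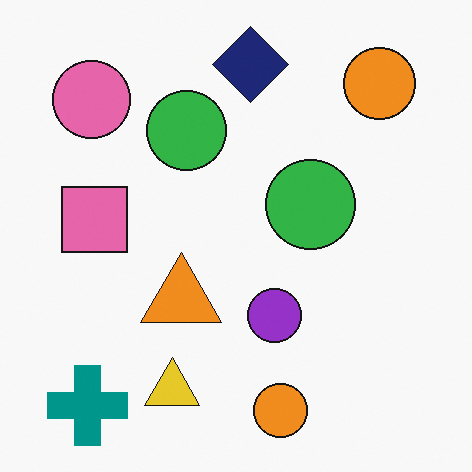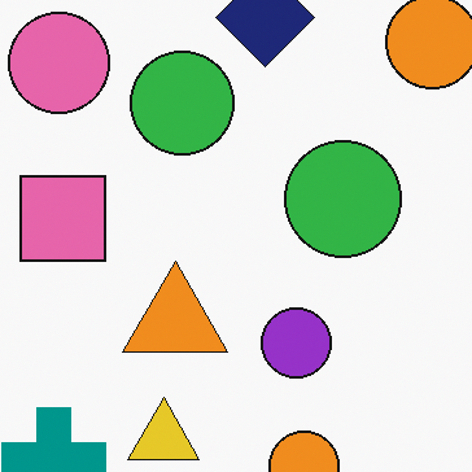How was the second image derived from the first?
This is the original image cropped to a modestly smaller region and rescaled.

The visible shapes are larger and the field of view is narrower; shapes near the original edges may be partly or wholly outside the frame — a crop-and-rescale.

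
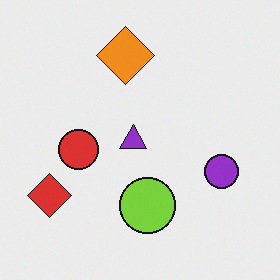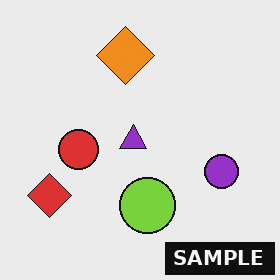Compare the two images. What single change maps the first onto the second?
Watermarked with the text "SAMPLE" in the lower-right corner.

A dark label reading "SAMPLE" appears in the lower-right corner.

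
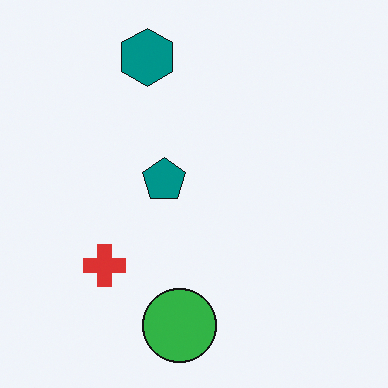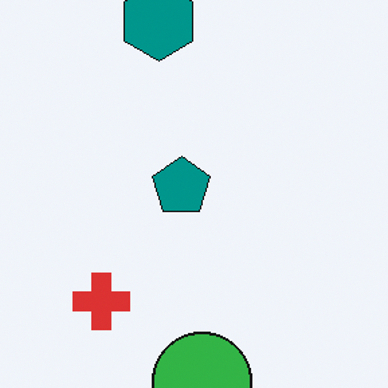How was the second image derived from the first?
It was cropped to a modestly smaller region and rescaled.

The visible shapes are larger and the field of view is narrower; shapes near the original edges may be partly or wholly outside the frame — a crop-and-rescale.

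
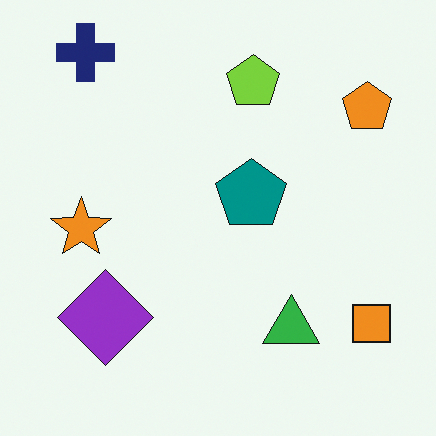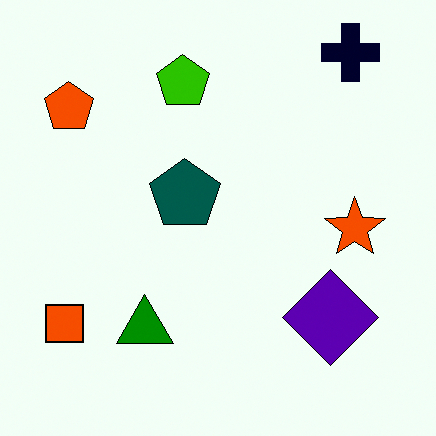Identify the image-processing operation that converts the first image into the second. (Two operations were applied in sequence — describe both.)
Flipped horizontally (left ↔ right), then given much higher contrast.

The orange square is in the bottom-right of the first image and the bottom-left of the second — shapes on opposite sides of the vertical midline have swapped in a mirror flip. Tones are pushed away from mid-grey across the whole image — a global contrast change.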